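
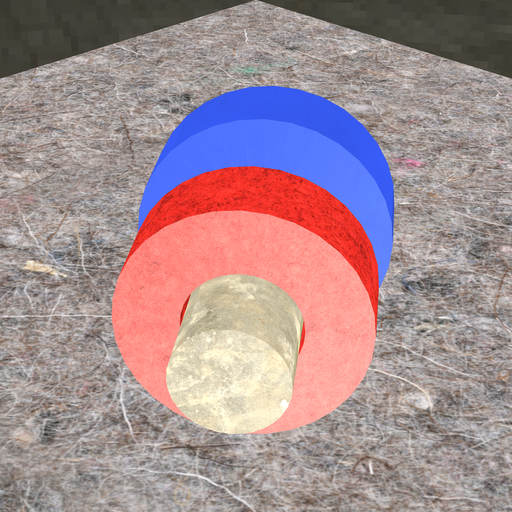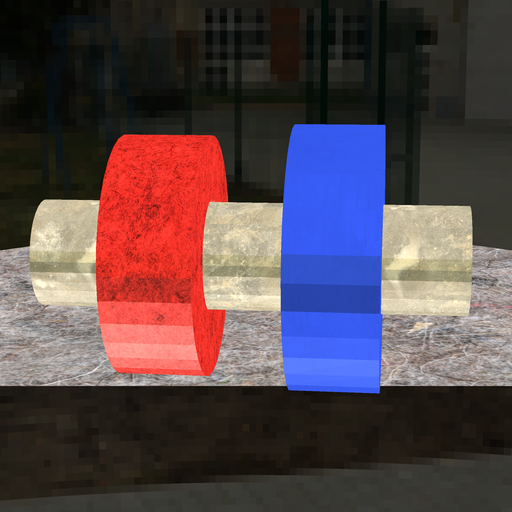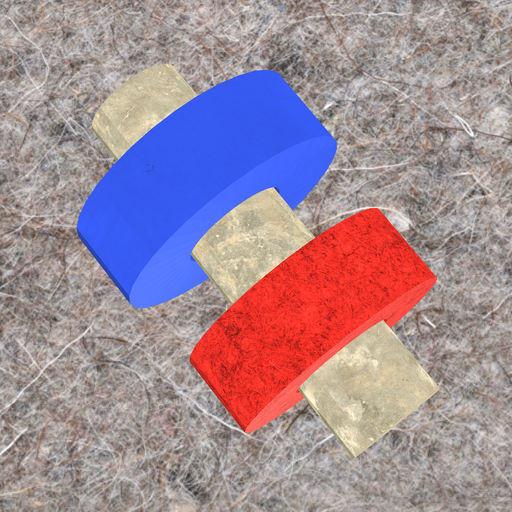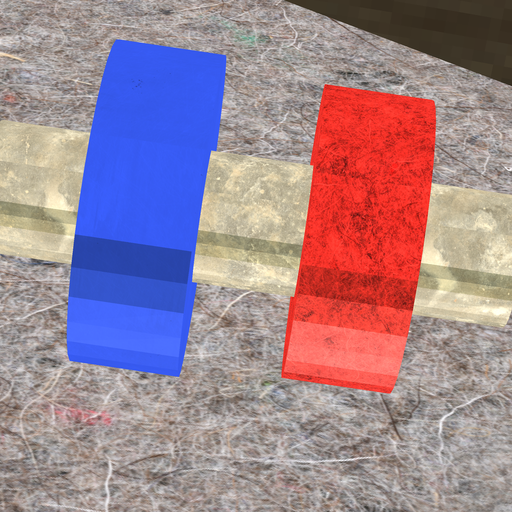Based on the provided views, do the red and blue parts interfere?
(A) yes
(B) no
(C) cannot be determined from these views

(B) no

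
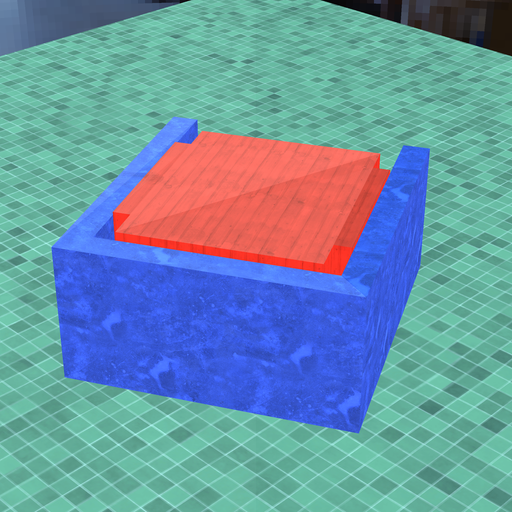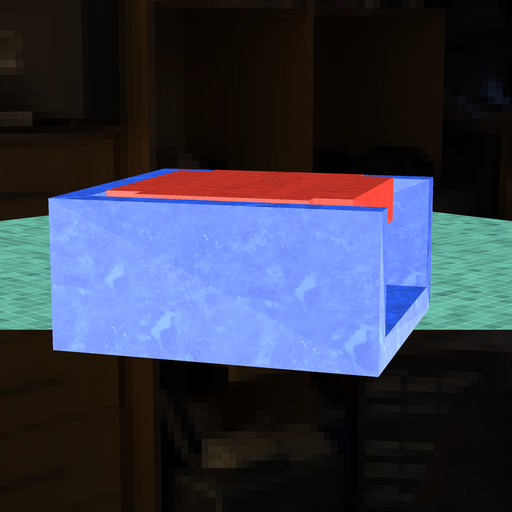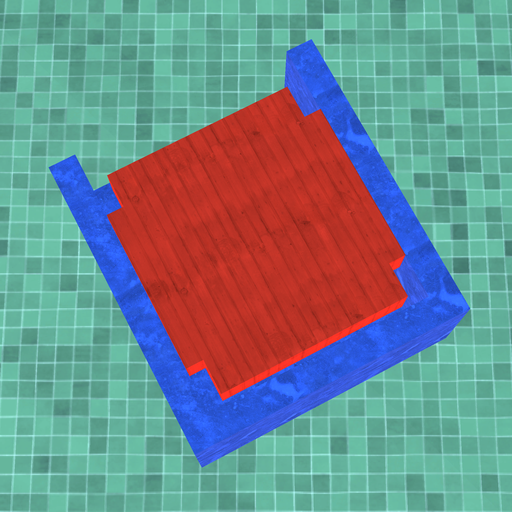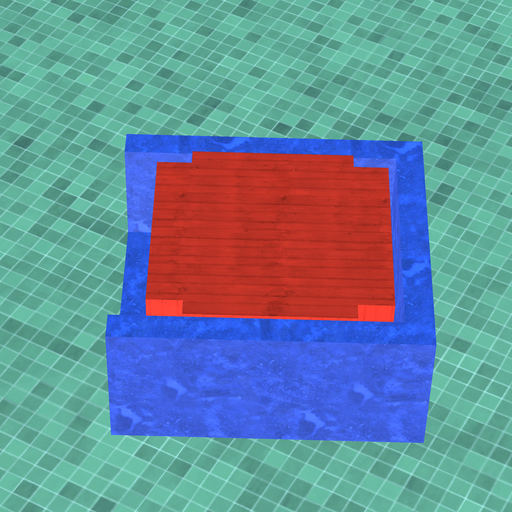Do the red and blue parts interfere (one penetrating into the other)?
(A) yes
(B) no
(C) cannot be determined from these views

(B) no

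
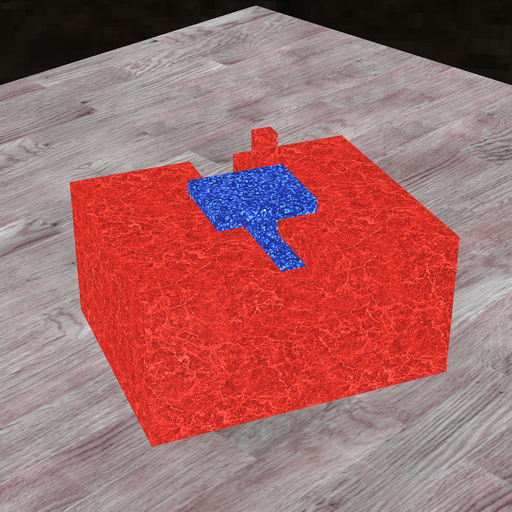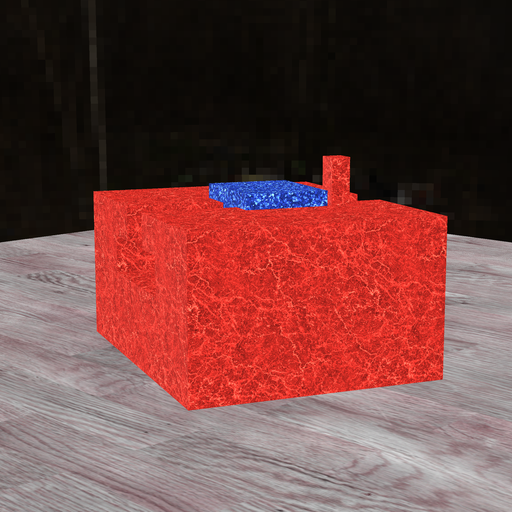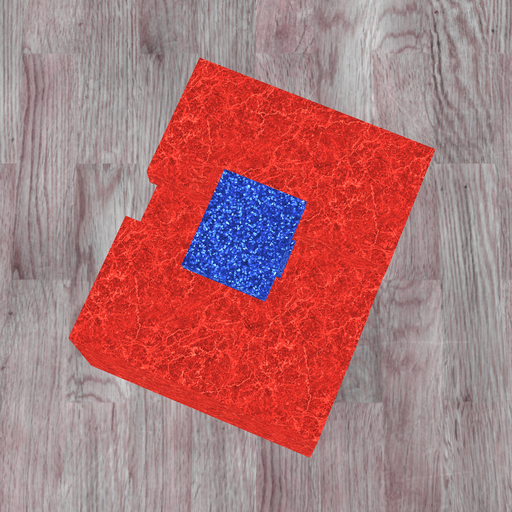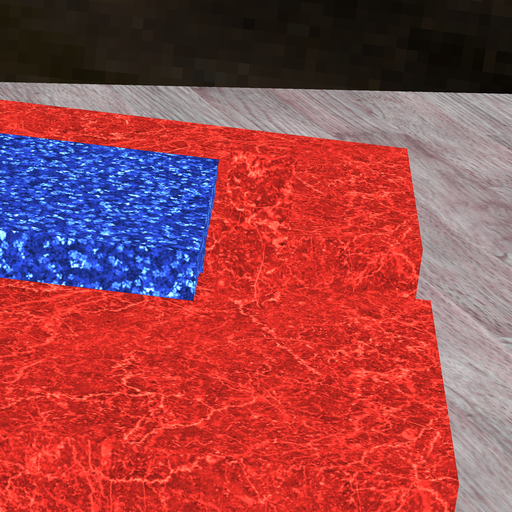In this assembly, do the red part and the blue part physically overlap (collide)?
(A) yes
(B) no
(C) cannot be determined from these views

(B) no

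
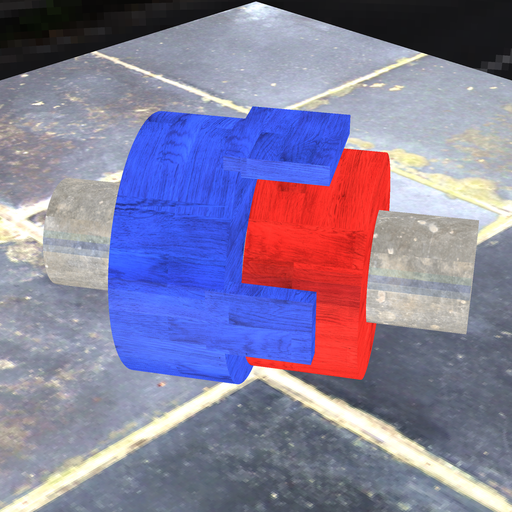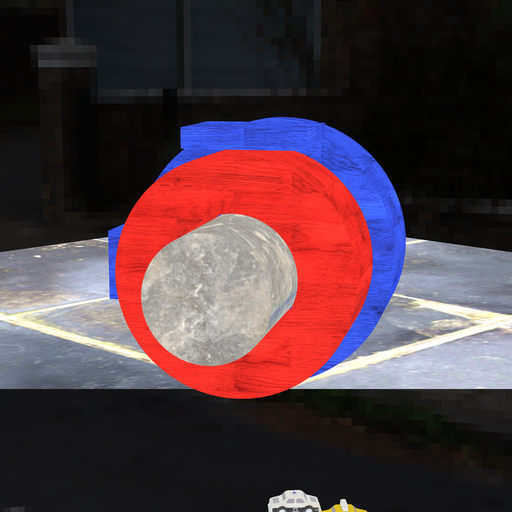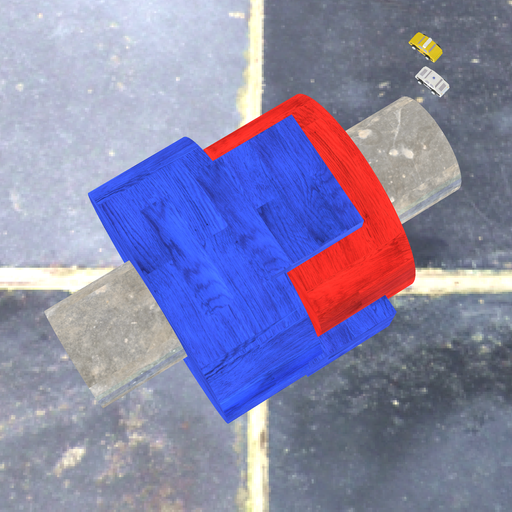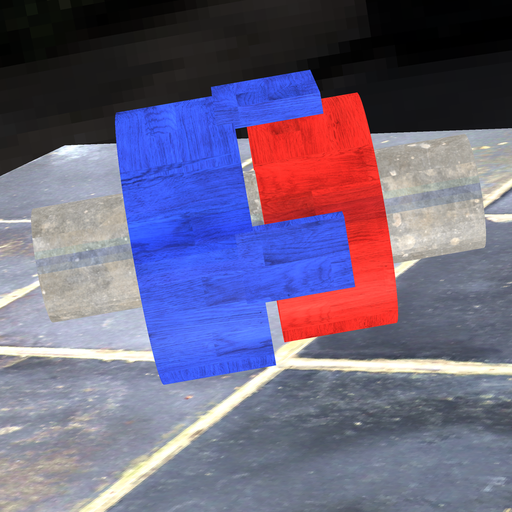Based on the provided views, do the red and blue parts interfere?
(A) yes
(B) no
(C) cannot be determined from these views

(B) no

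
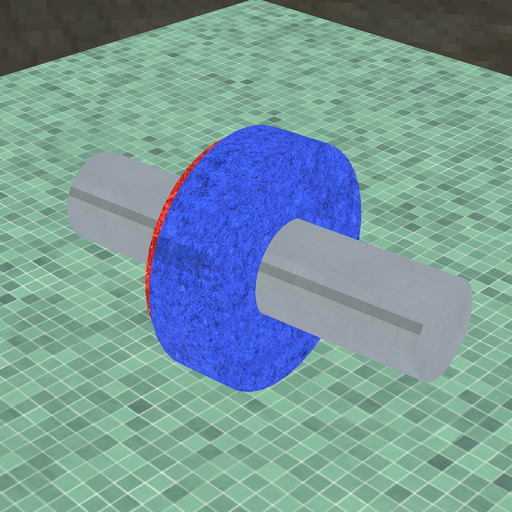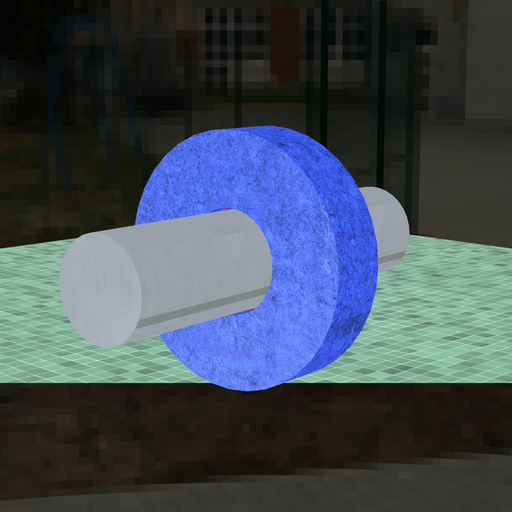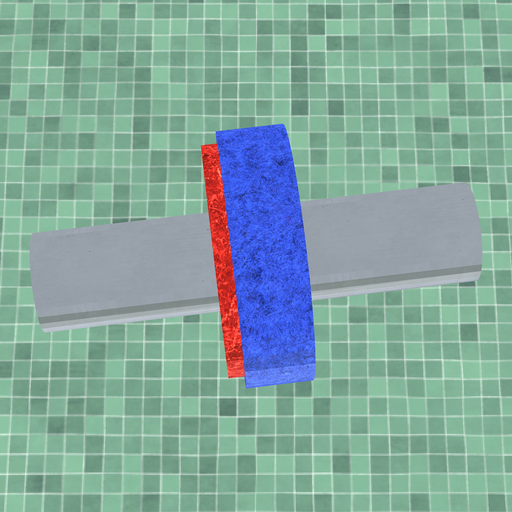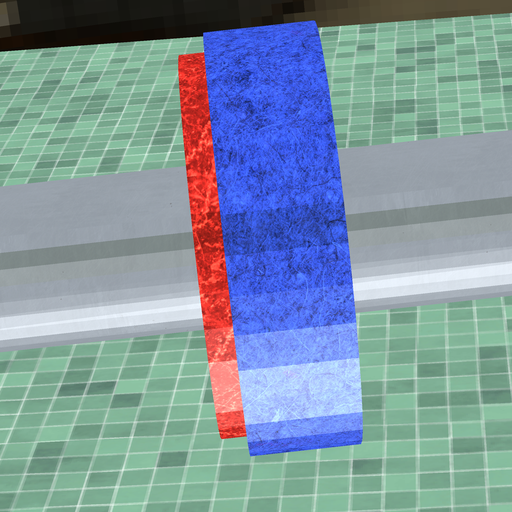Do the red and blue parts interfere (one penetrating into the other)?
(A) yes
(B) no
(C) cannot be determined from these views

(A) yes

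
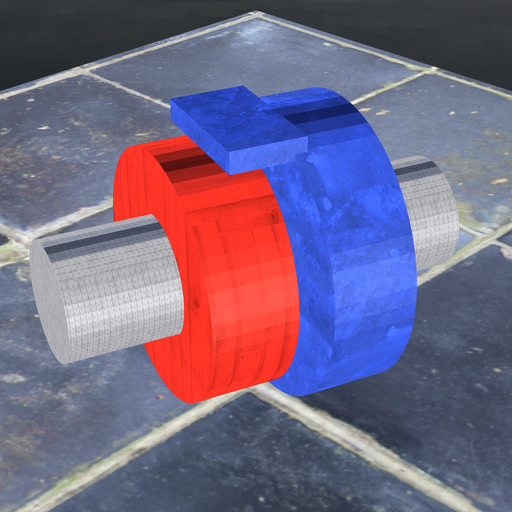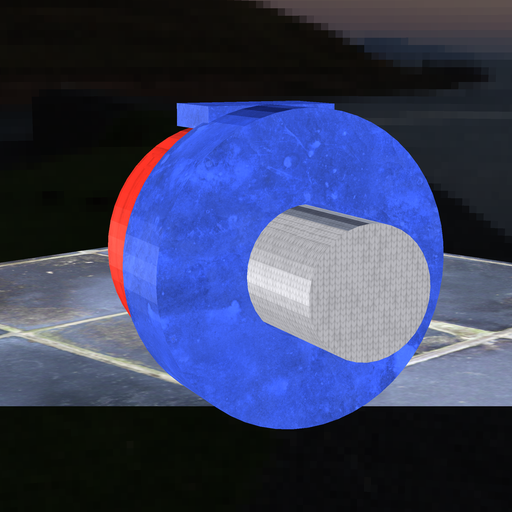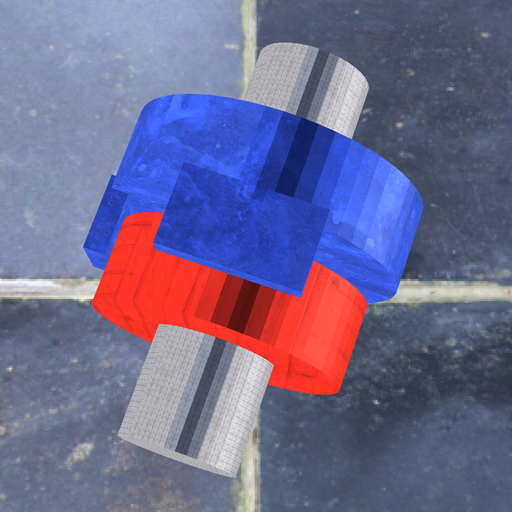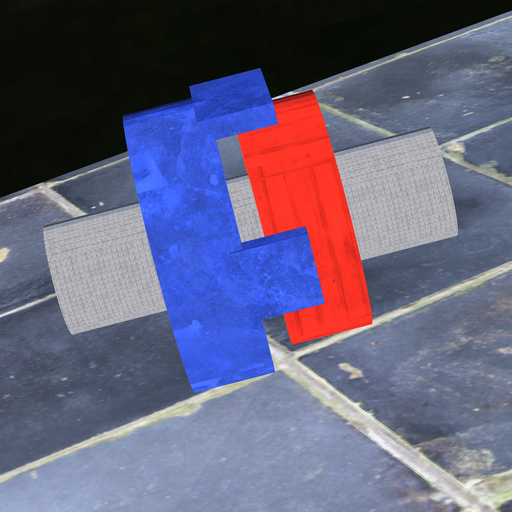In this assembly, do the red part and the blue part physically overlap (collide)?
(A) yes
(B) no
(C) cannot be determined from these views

(B) no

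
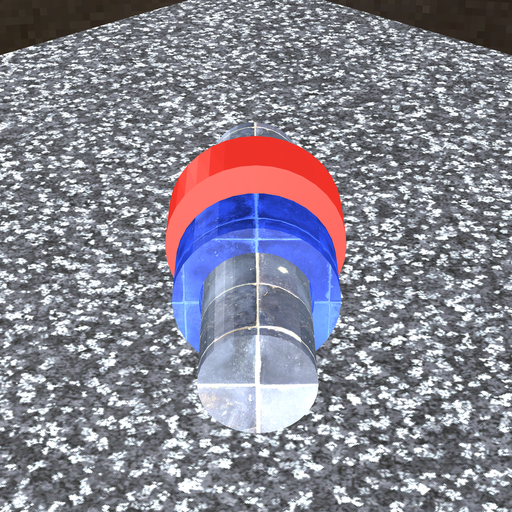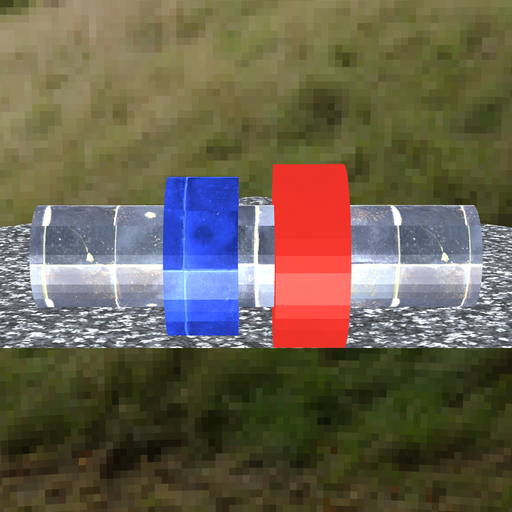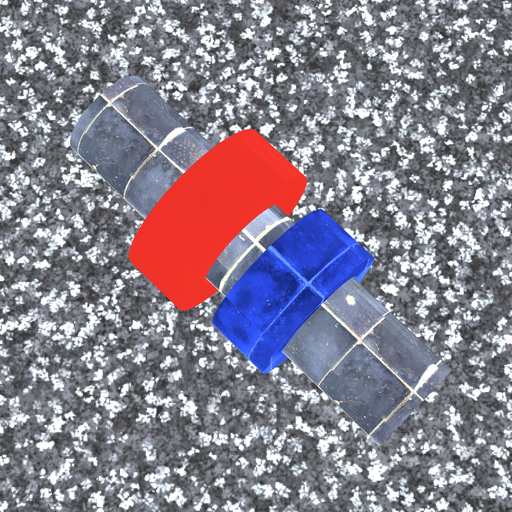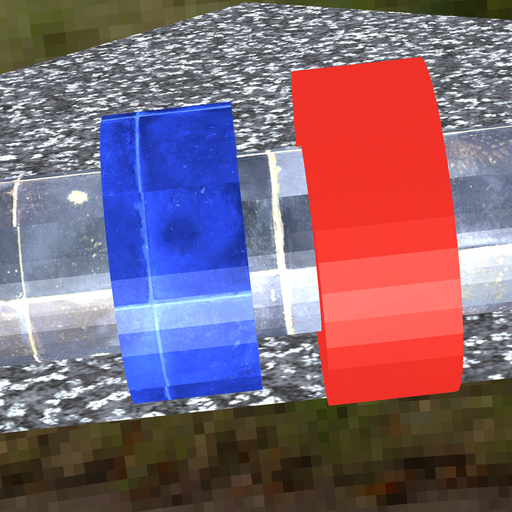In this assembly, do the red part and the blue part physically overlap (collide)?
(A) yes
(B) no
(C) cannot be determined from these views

(B) no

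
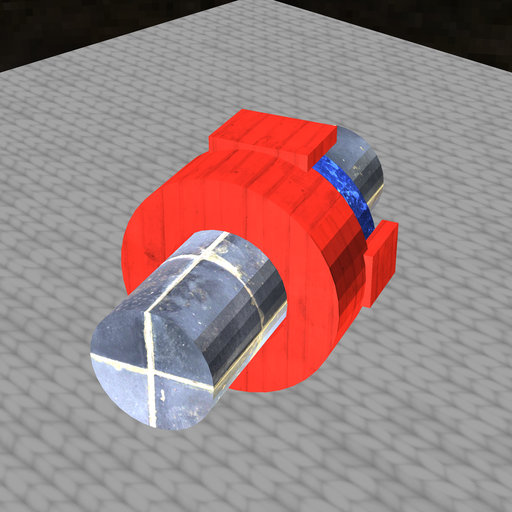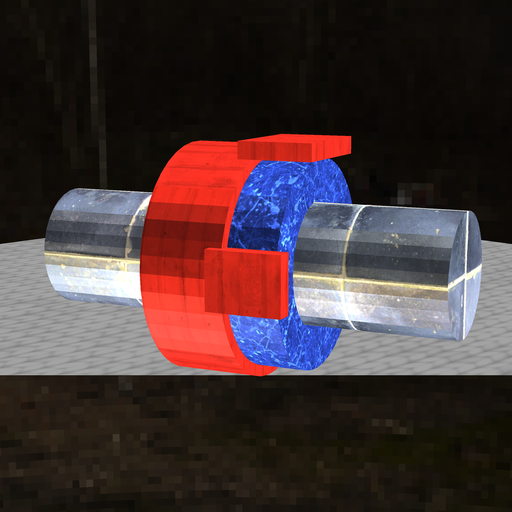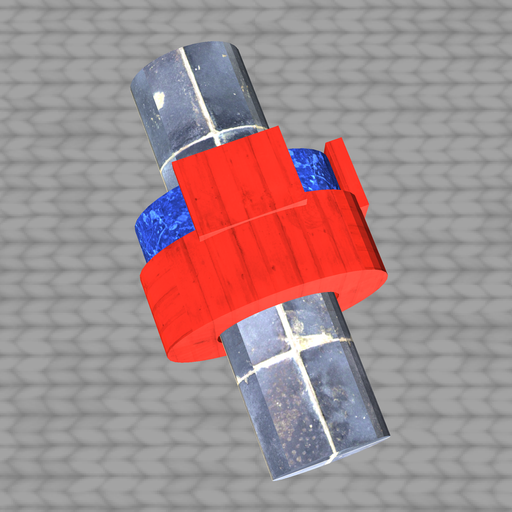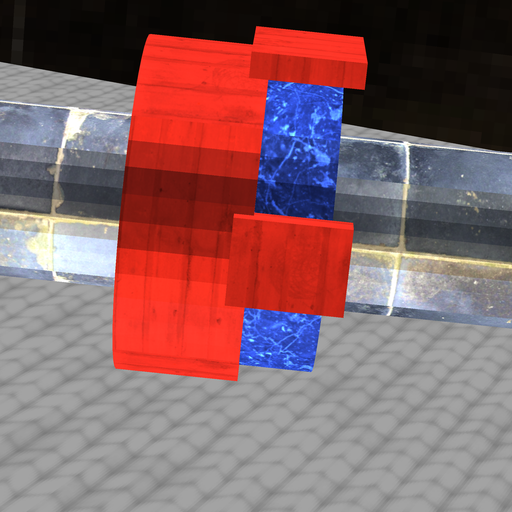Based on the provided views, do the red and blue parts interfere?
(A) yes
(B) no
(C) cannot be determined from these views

(A) yes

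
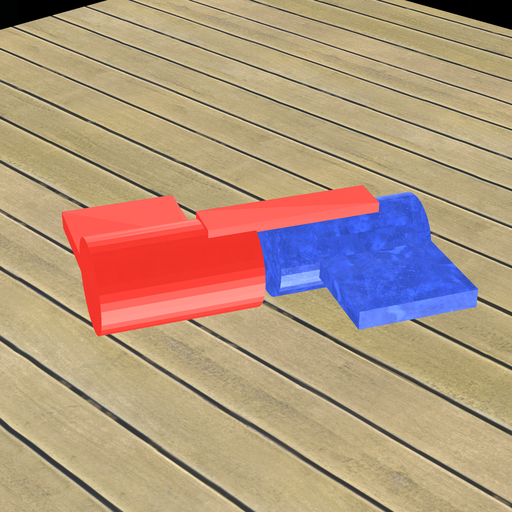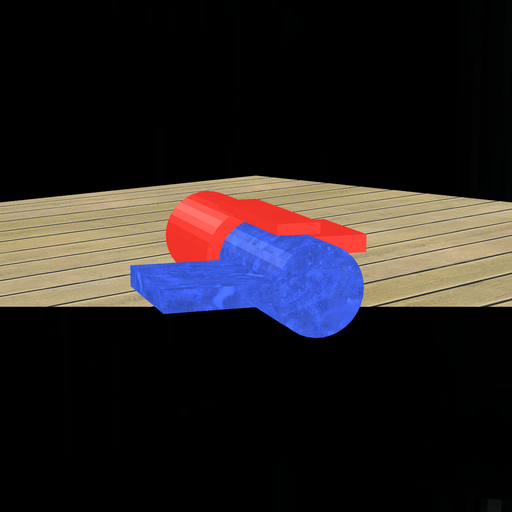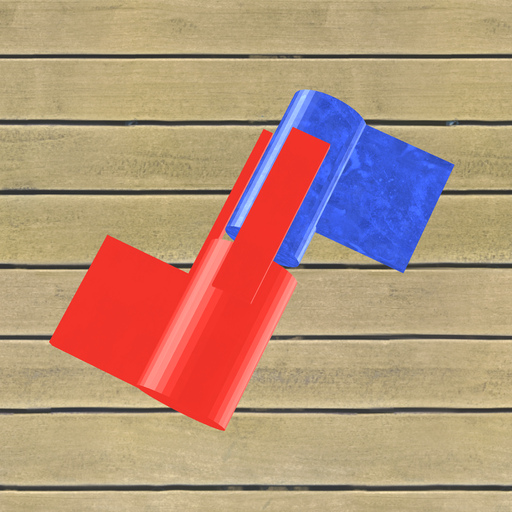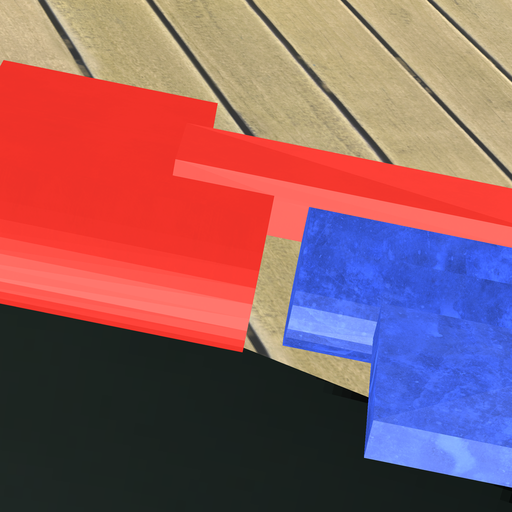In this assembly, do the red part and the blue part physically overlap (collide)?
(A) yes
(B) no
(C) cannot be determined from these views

(B) no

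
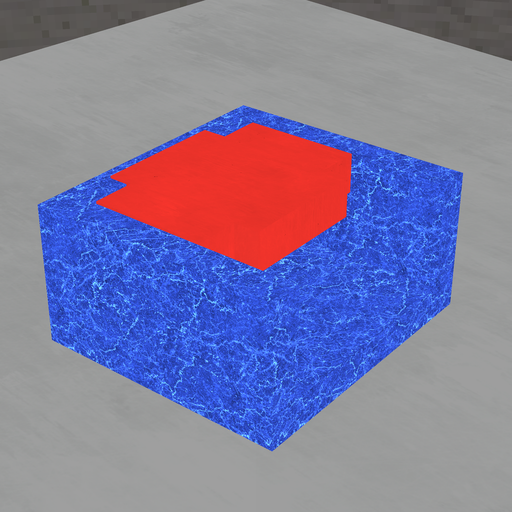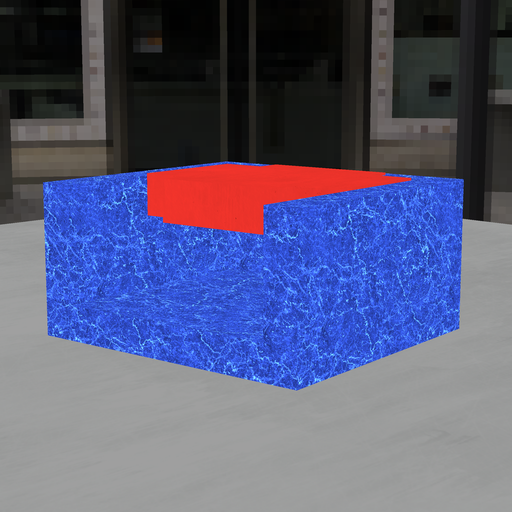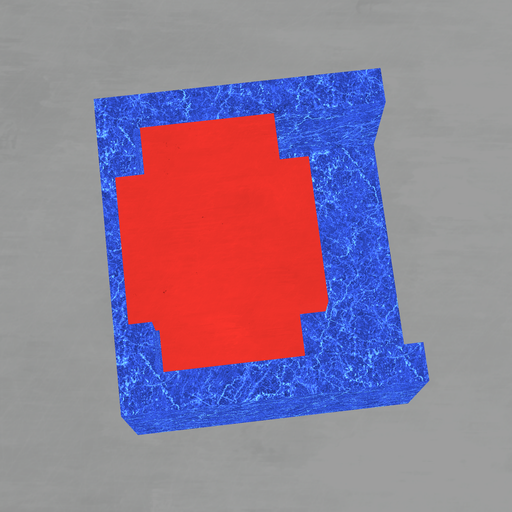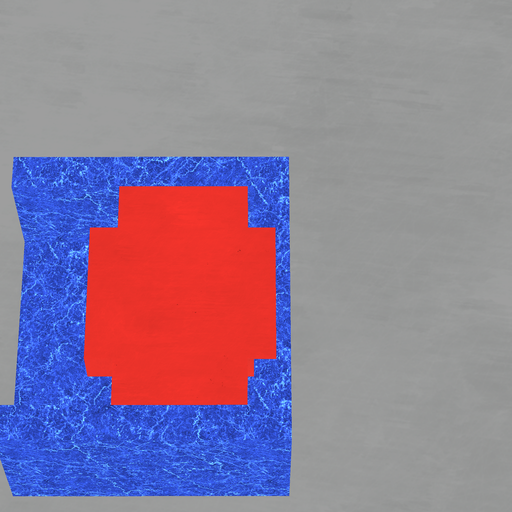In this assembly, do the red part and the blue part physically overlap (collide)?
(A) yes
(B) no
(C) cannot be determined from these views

(A) yes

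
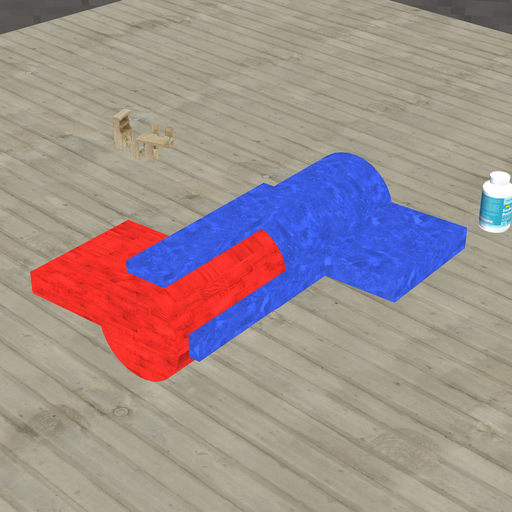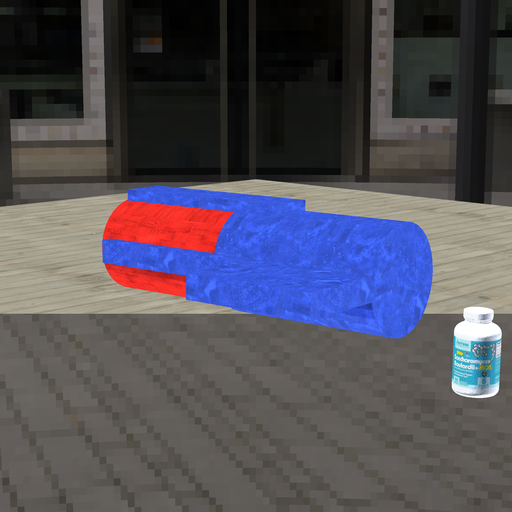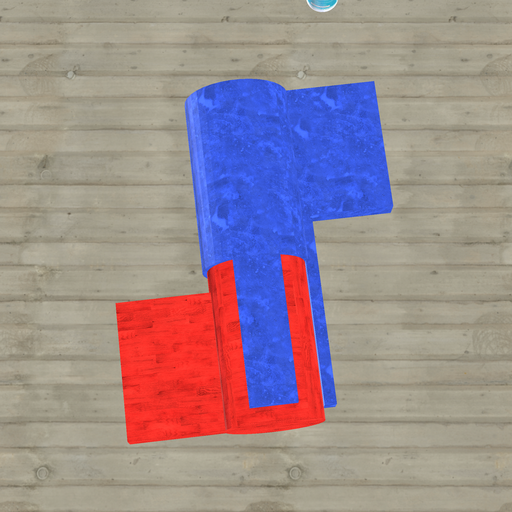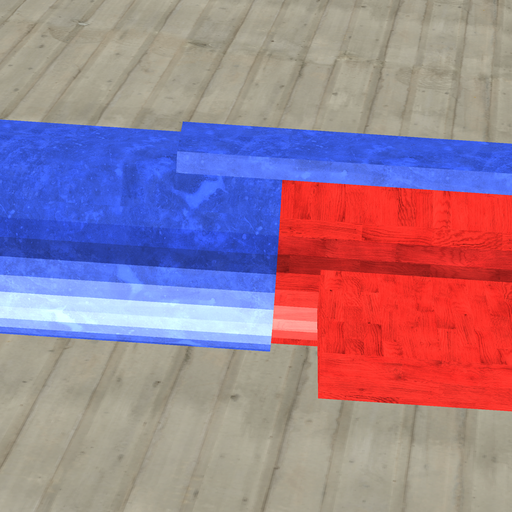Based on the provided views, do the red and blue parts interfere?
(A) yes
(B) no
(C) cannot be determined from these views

(A) yes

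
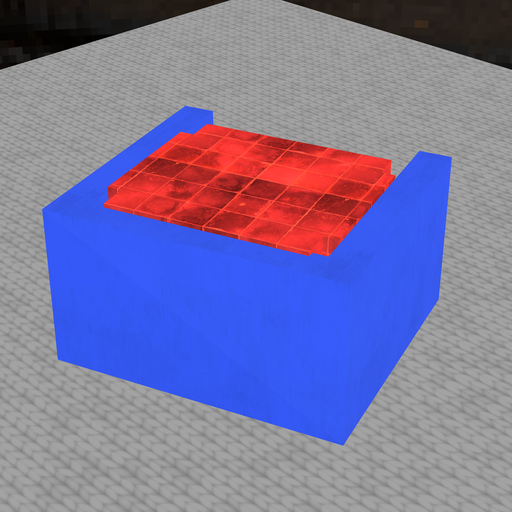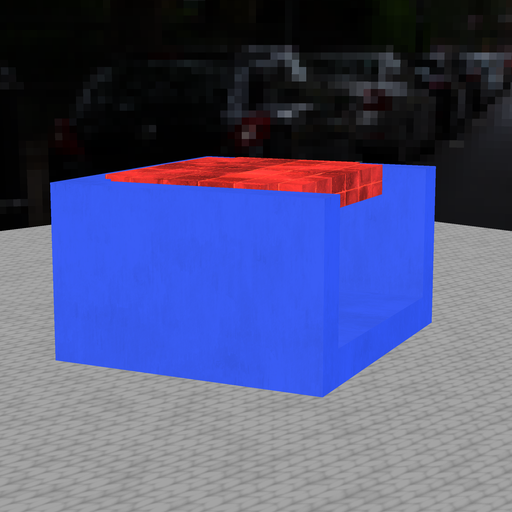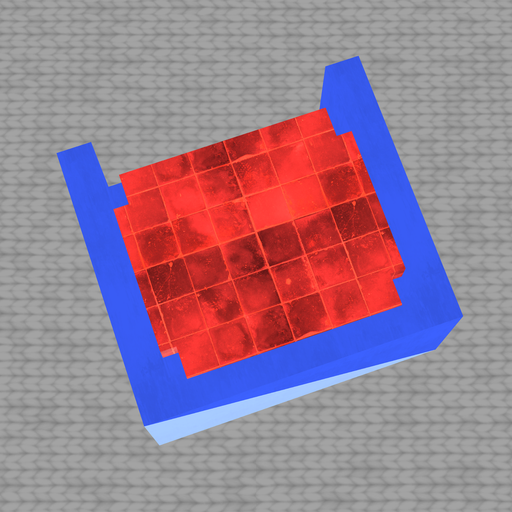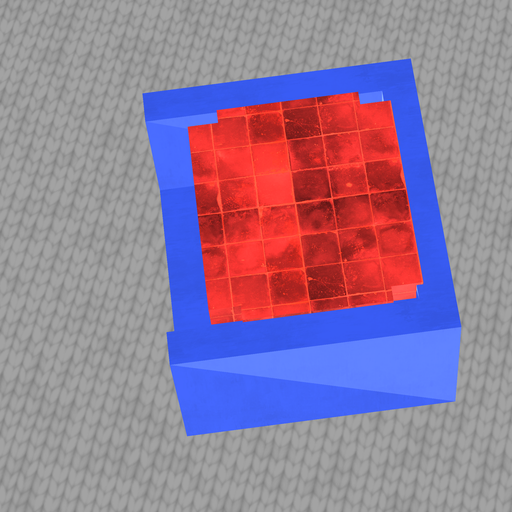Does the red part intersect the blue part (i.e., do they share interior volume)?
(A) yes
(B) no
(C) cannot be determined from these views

(A) yes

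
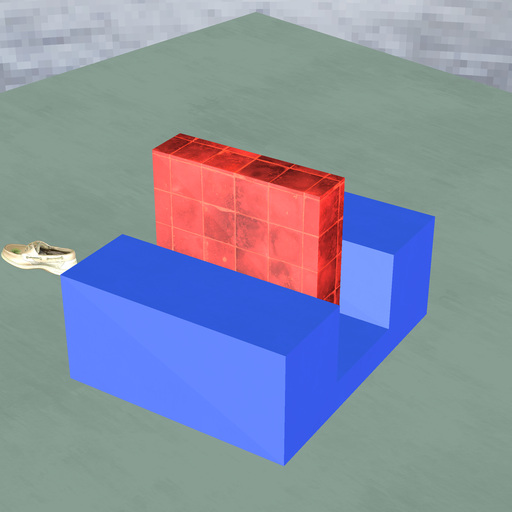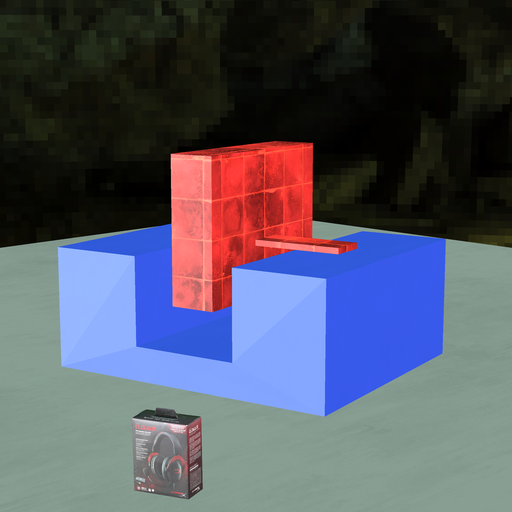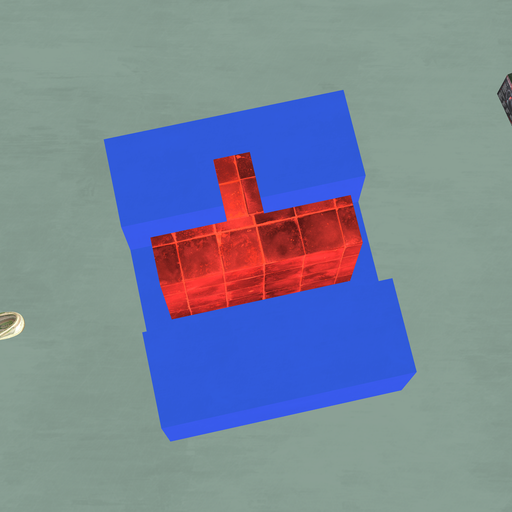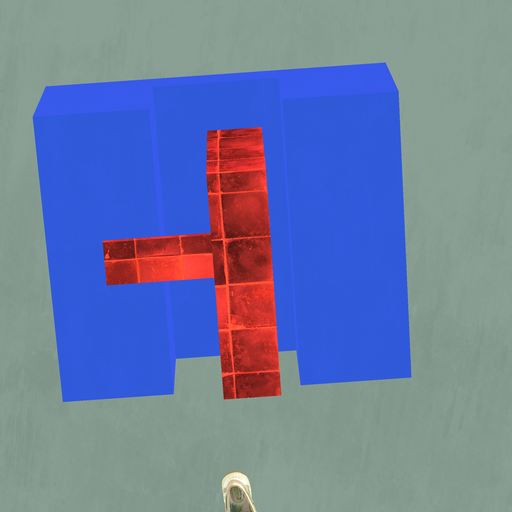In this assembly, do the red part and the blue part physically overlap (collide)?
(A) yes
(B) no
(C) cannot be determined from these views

(B) no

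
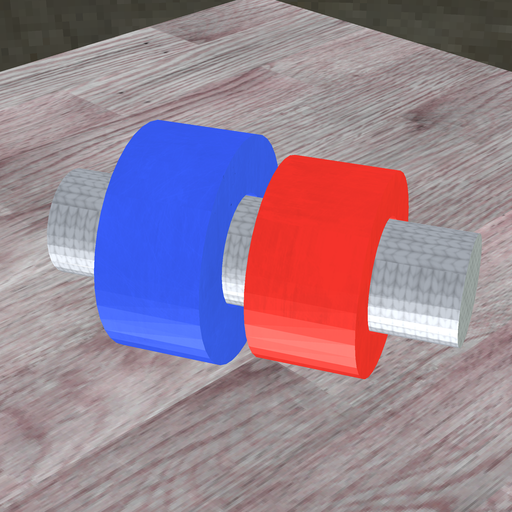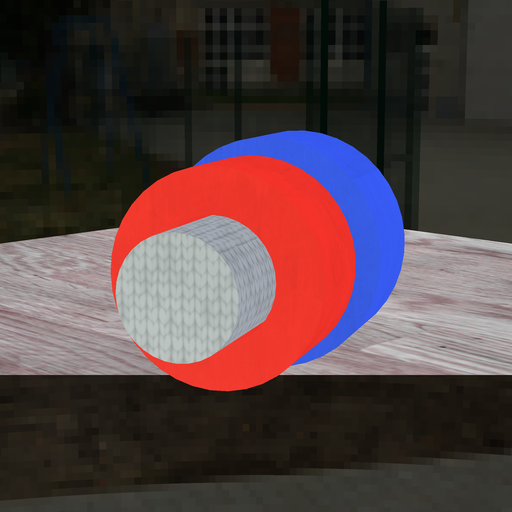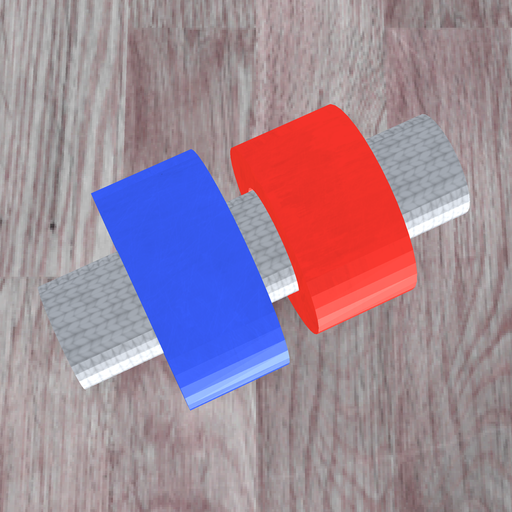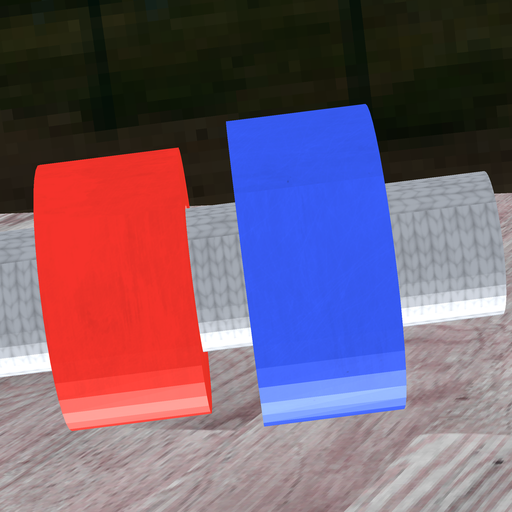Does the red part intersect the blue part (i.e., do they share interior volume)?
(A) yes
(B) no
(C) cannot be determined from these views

(B) no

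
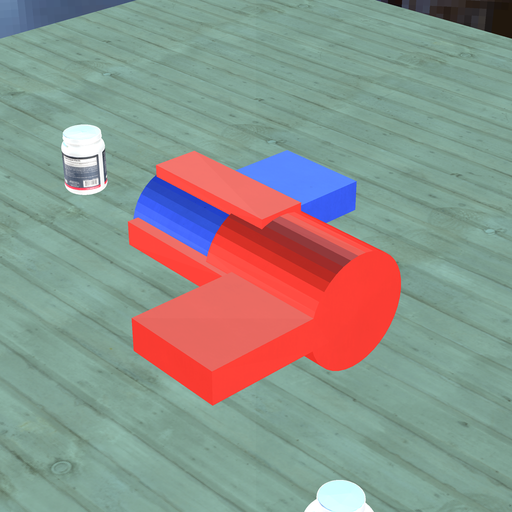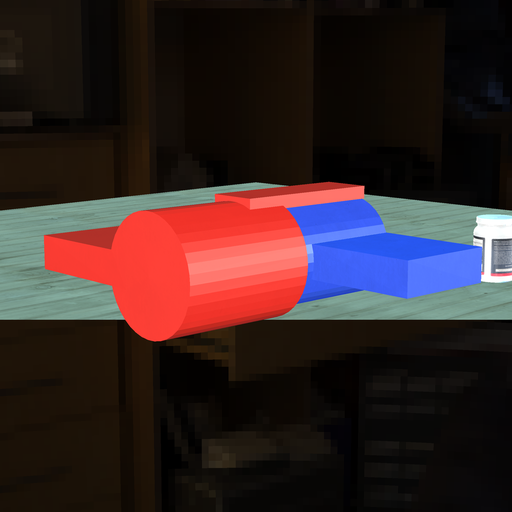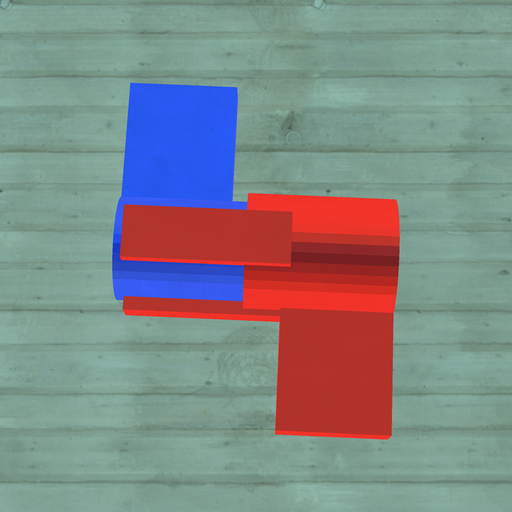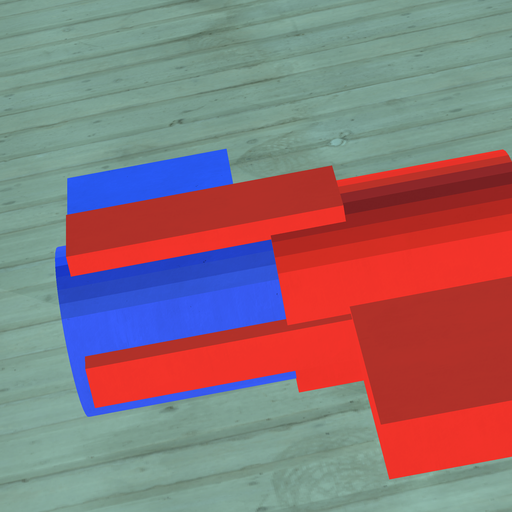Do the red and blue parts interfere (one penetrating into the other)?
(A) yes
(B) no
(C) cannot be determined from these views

(A) yes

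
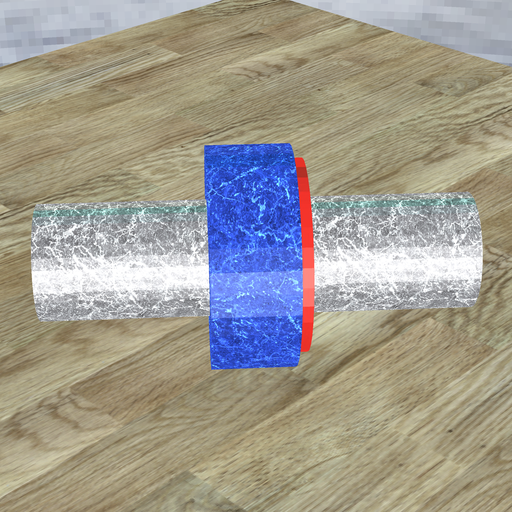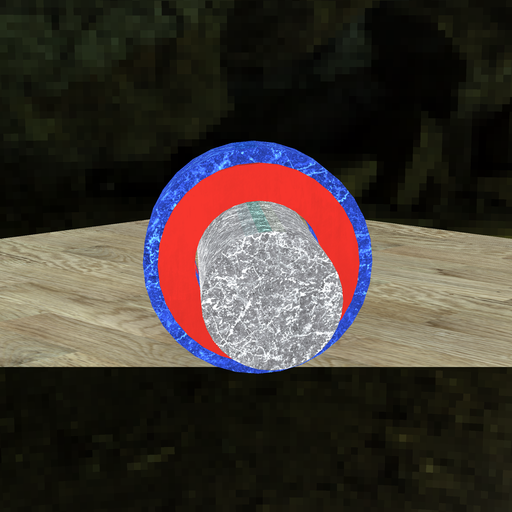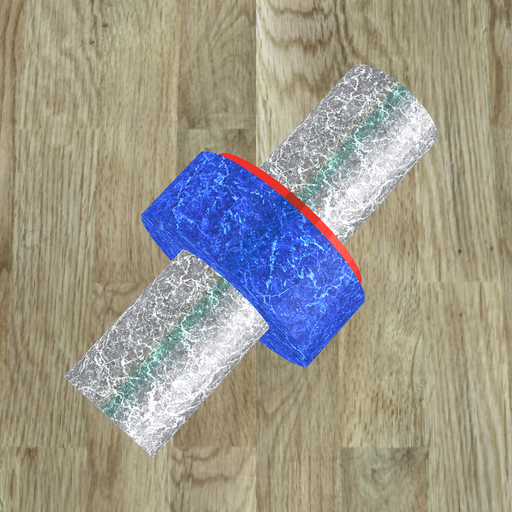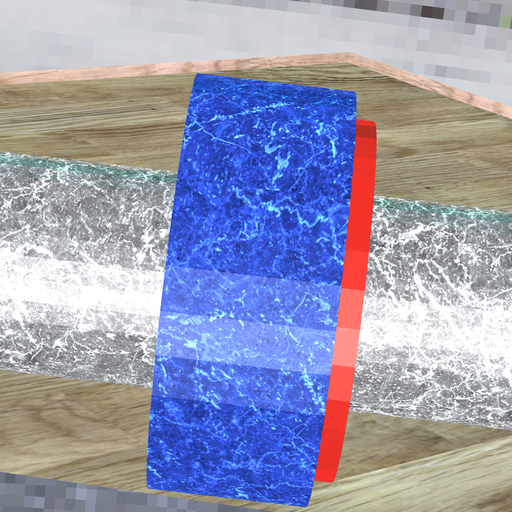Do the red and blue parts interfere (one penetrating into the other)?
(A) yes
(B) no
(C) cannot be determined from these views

(A) yes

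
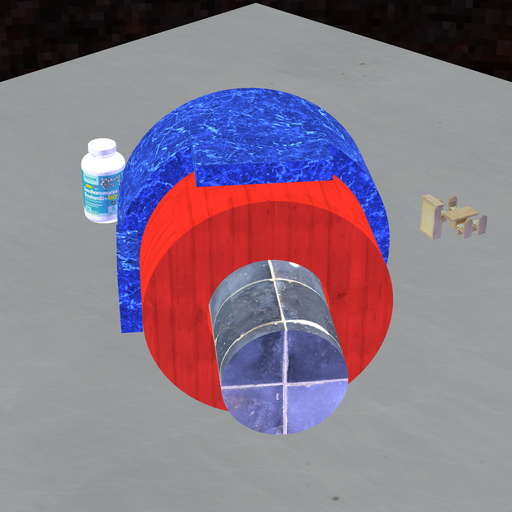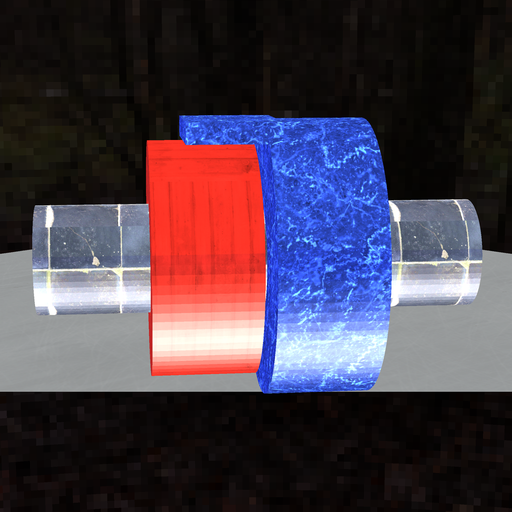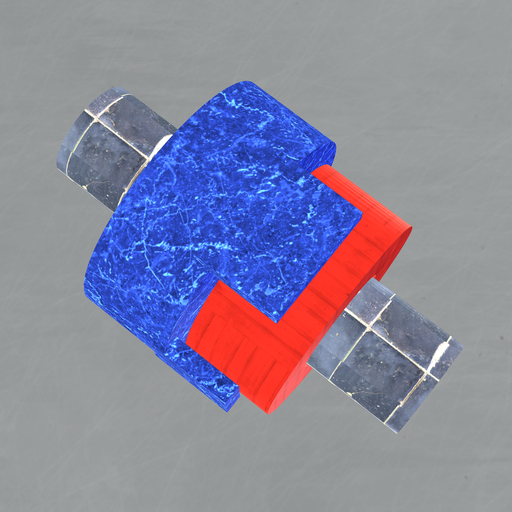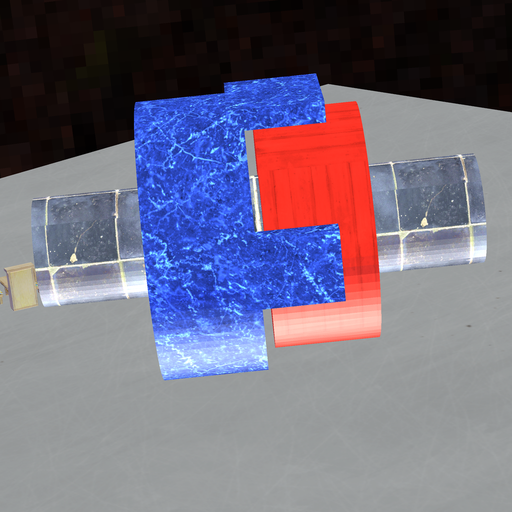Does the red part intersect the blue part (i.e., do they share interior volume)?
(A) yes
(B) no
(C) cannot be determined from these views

(B) no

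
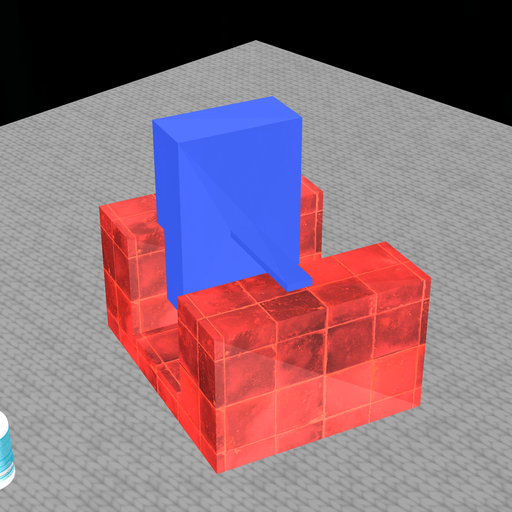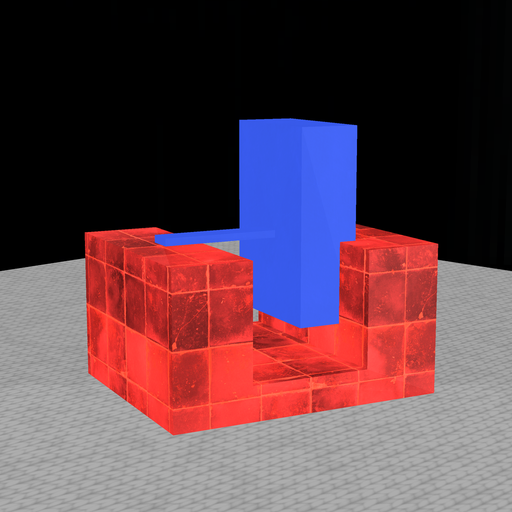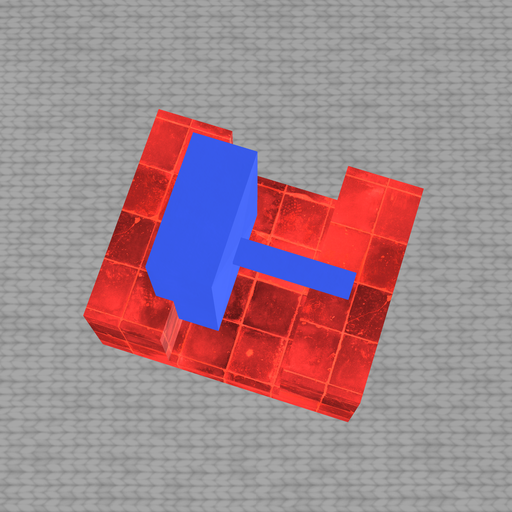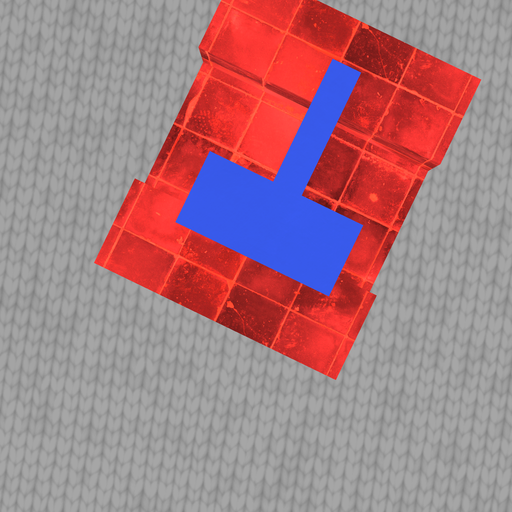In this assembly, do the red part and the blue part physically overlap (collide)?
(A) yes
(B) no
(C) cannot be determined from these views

(A) yes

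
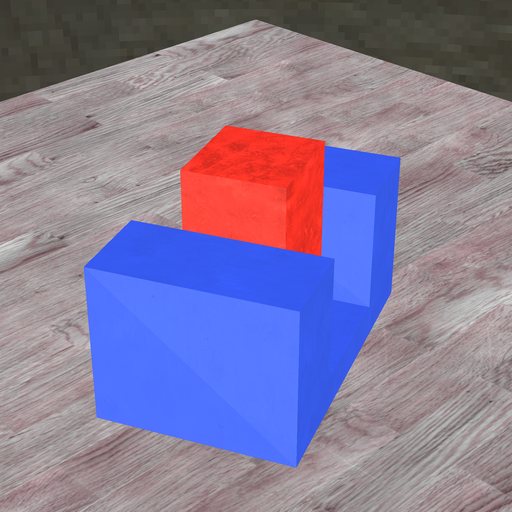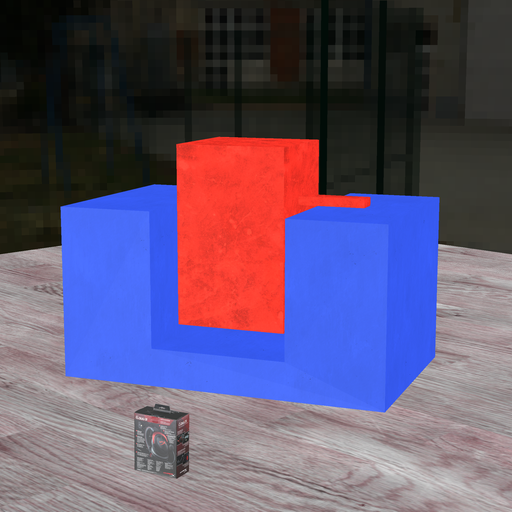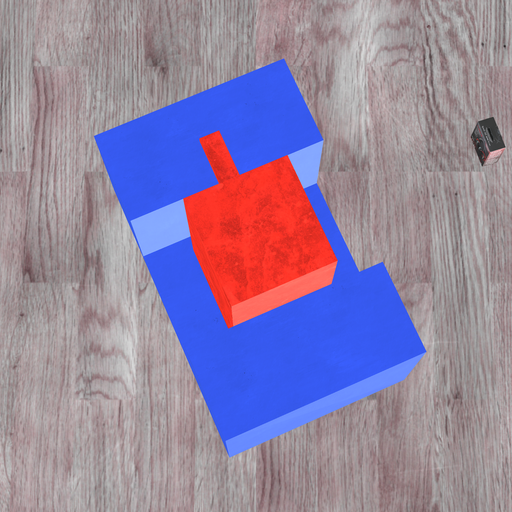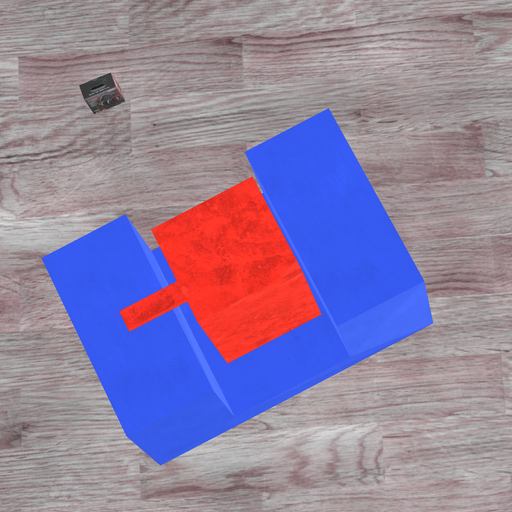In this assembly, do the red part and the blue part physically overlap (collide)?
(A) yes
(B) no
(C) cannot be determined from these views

(B) no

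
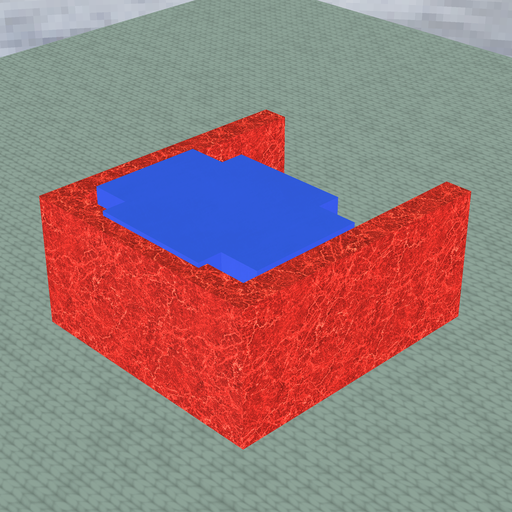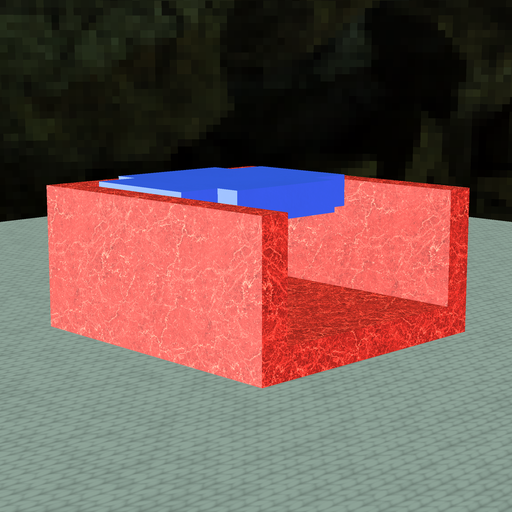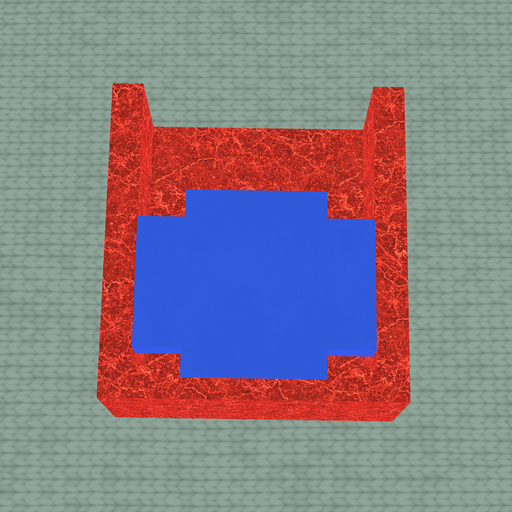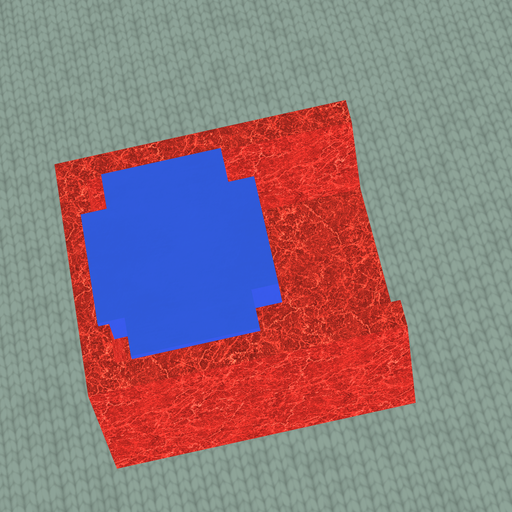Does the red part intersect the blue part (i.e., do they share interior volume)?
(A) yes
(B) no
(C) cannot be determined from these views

(A) yes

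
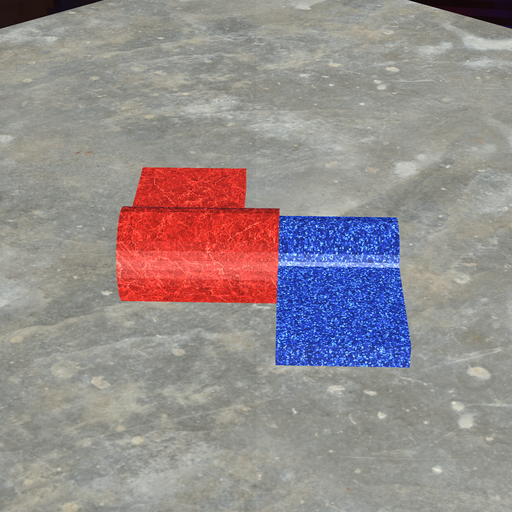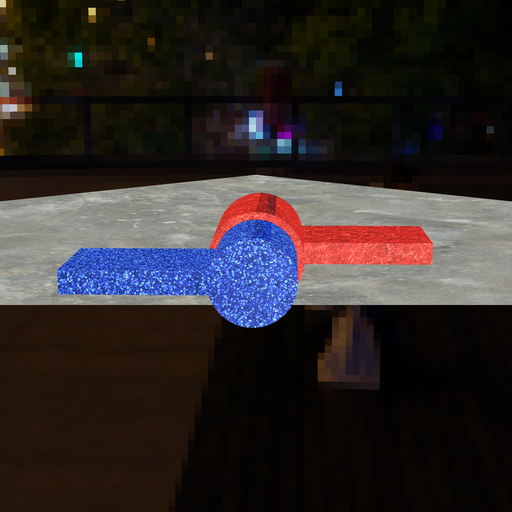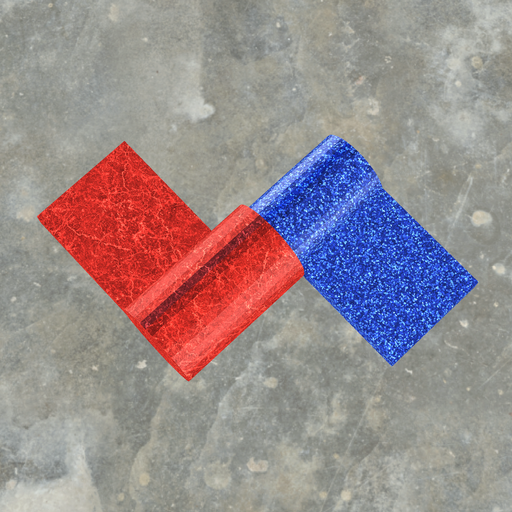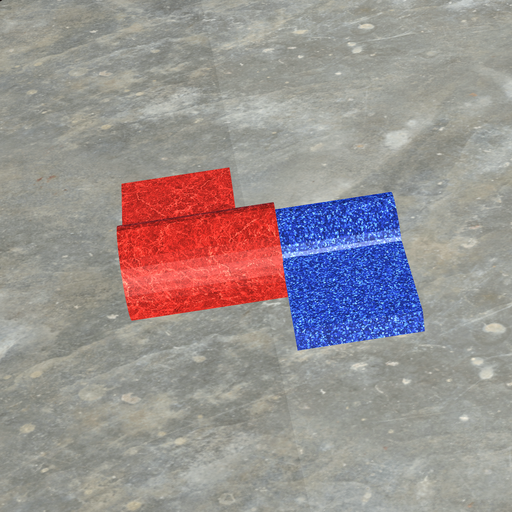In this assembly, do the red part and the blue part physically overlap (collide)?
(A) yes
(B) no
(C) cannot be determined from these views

(A) yes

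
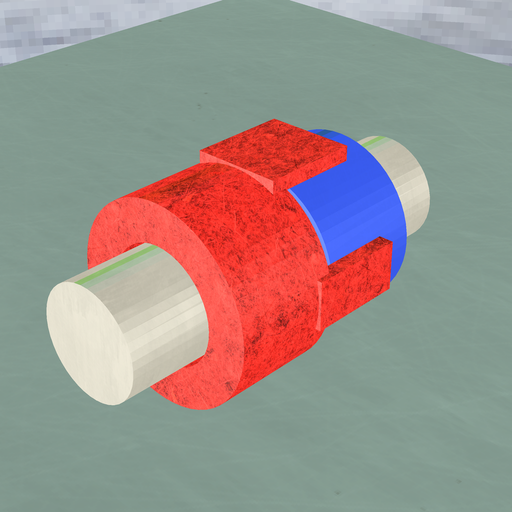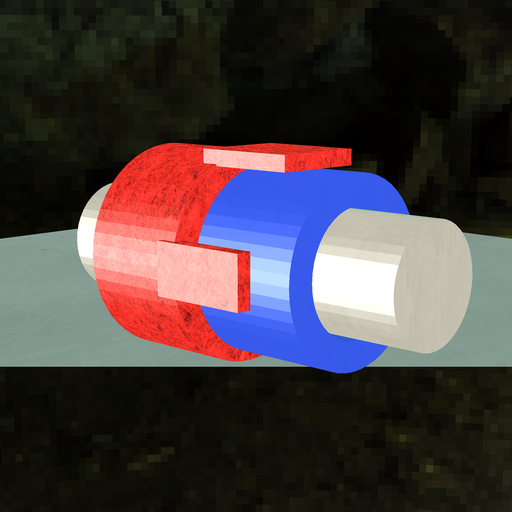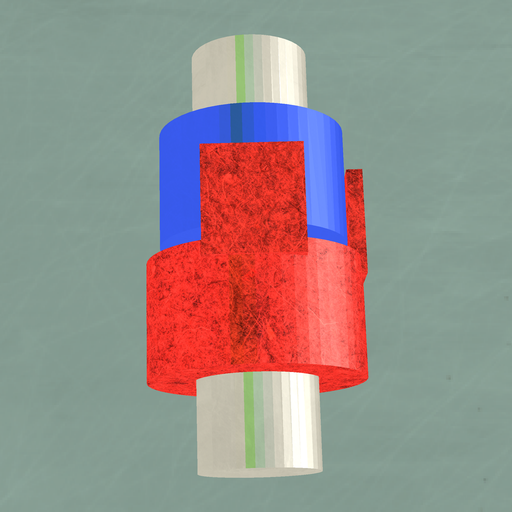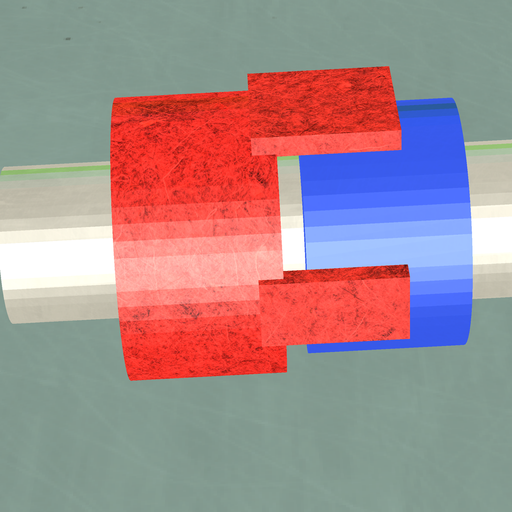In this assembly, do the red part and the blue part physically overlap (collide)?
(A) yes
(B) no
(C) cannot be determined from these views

(B) no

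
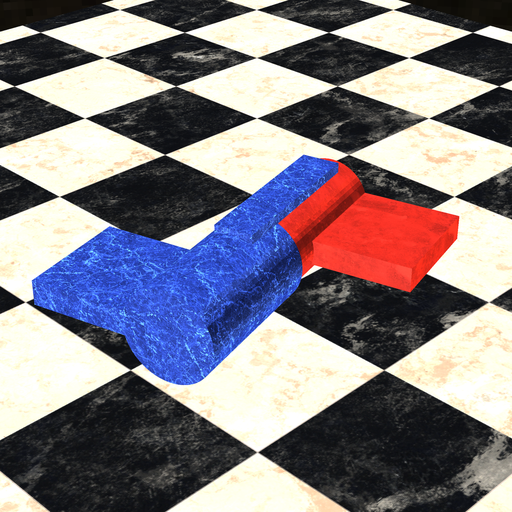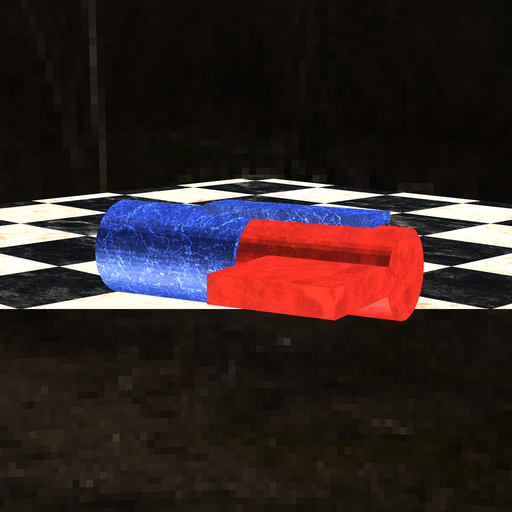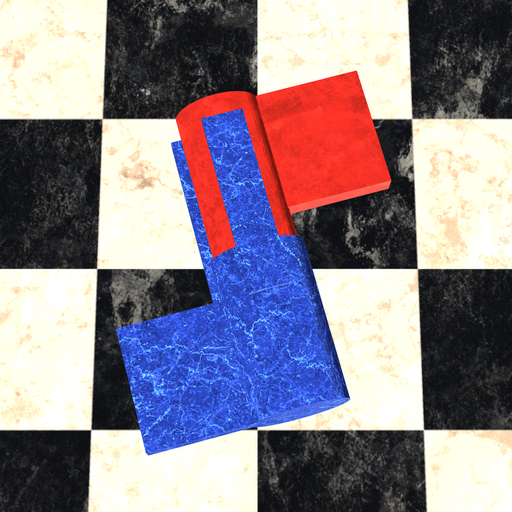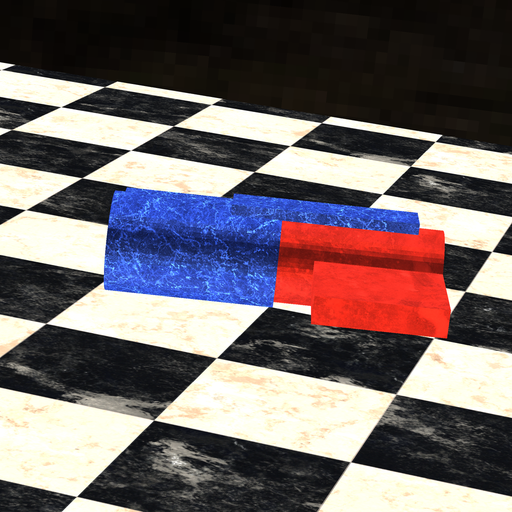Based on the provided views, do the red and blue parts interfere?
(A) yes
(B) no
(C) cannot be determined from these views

(A) yes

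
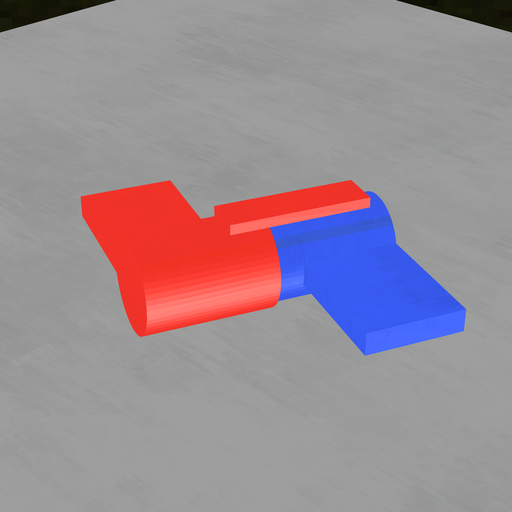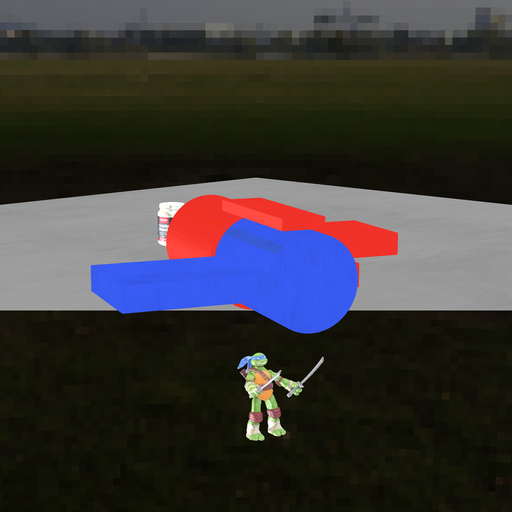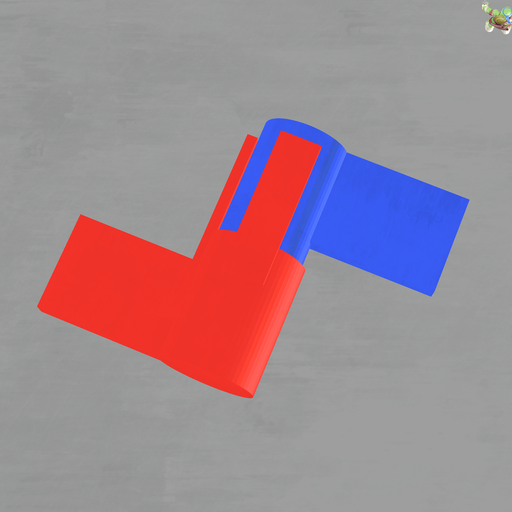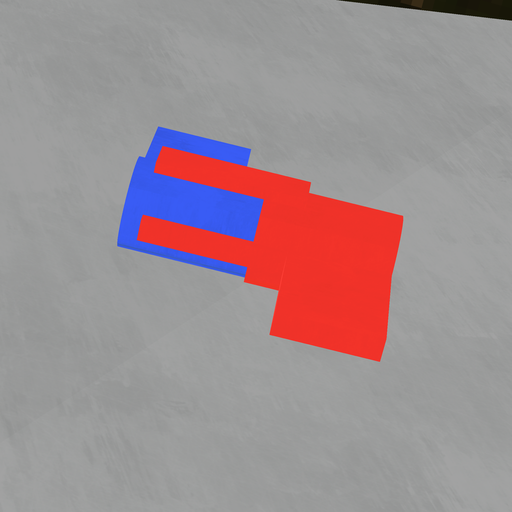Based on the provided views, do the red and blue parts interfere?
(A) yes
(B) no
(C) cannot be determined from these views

(A) yes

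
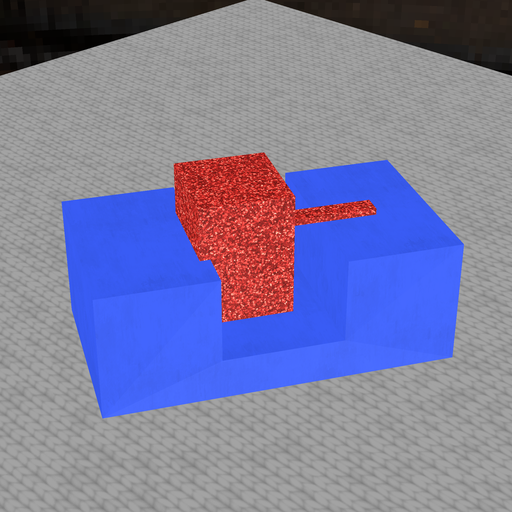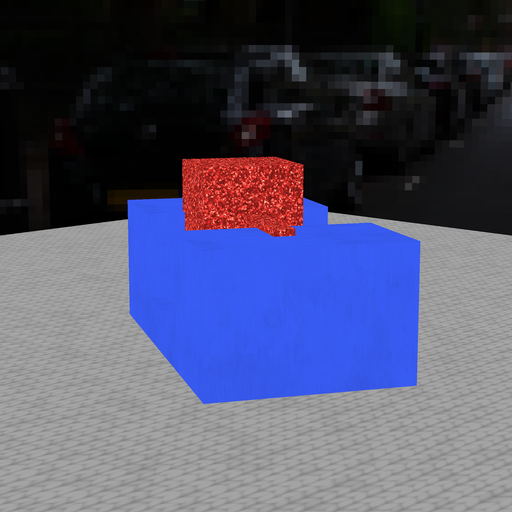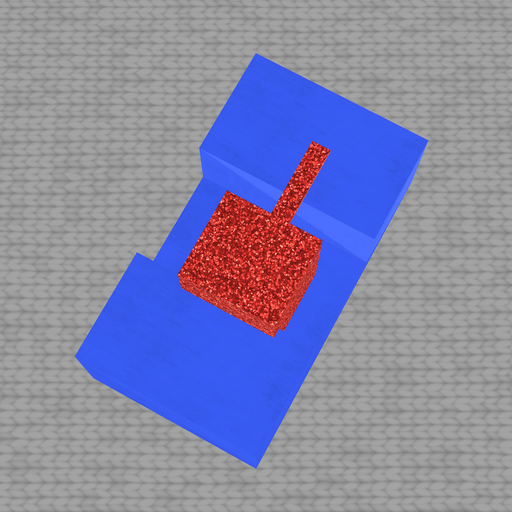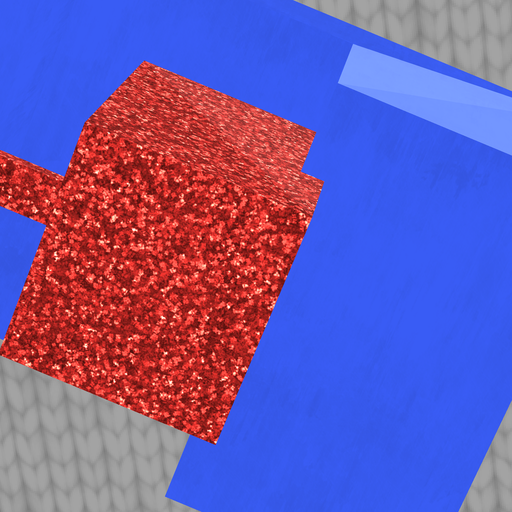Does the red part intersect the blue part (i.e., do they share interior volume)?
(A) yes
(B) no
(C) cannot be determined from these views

(A) yes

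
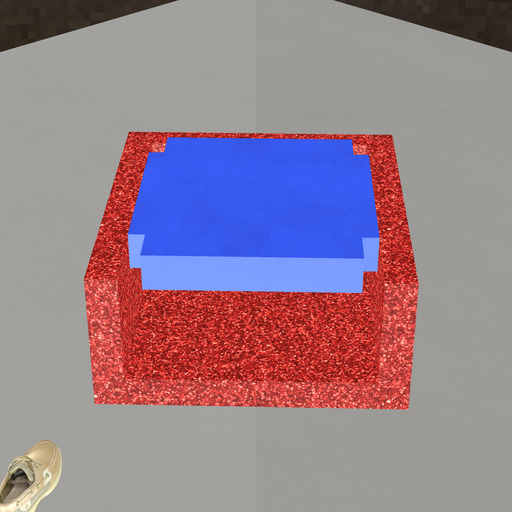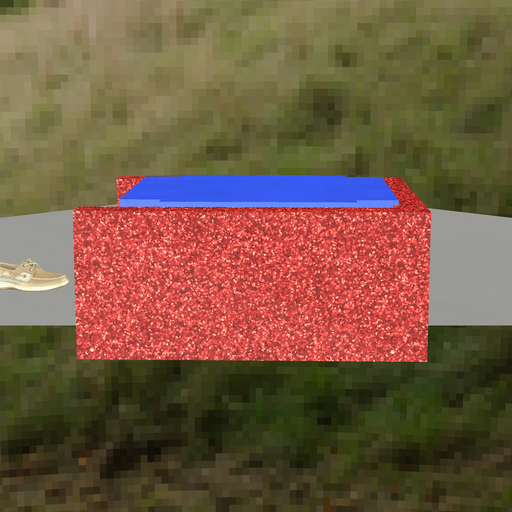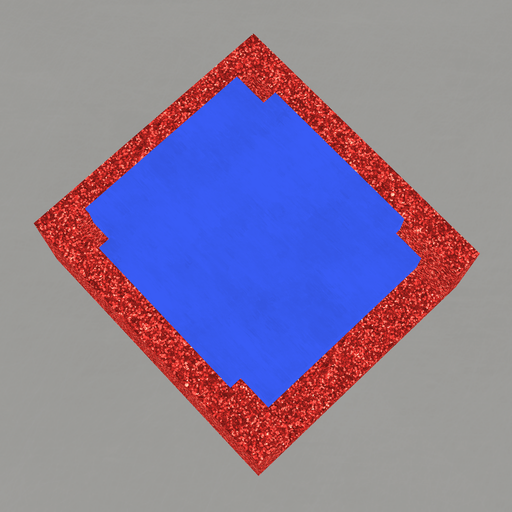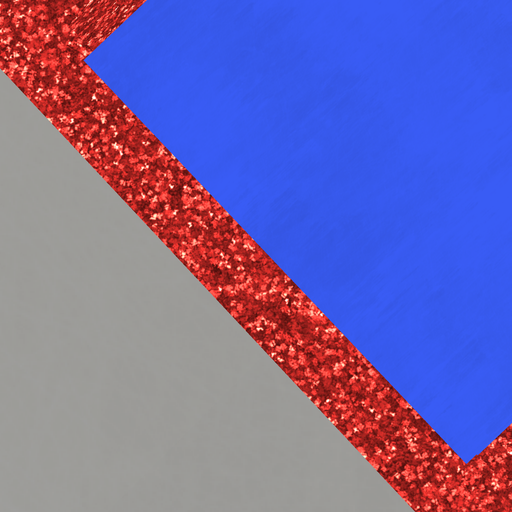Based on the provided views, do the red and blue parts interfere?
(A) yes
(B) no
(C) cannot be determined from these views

(A) yes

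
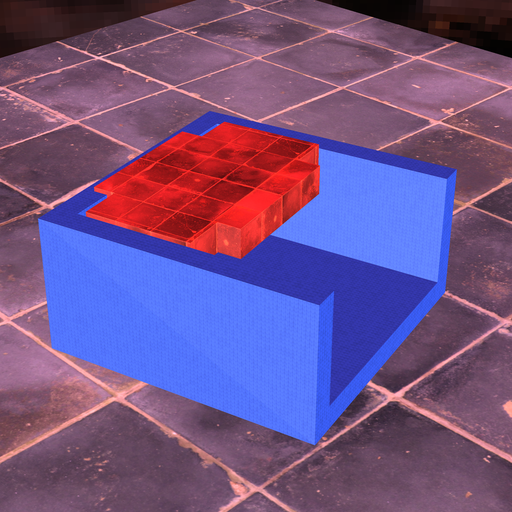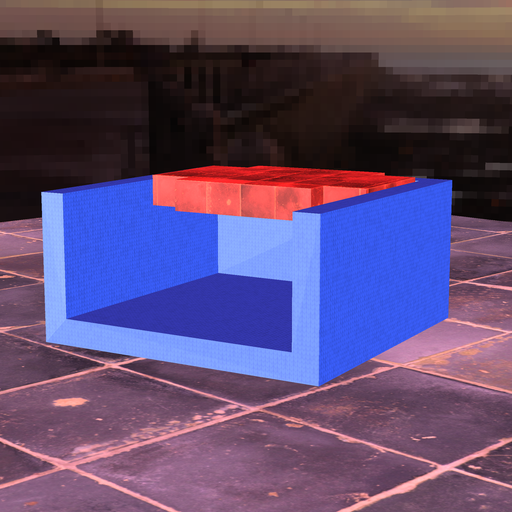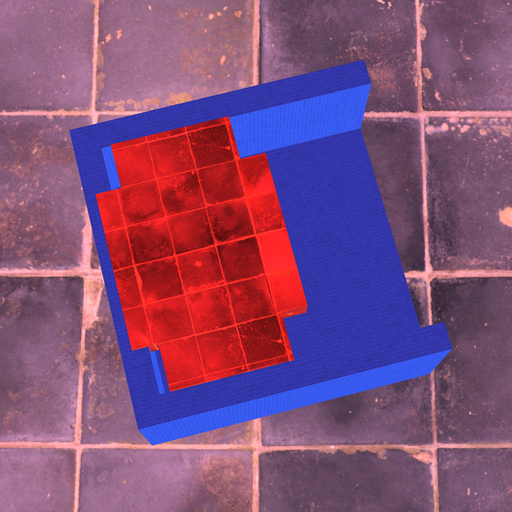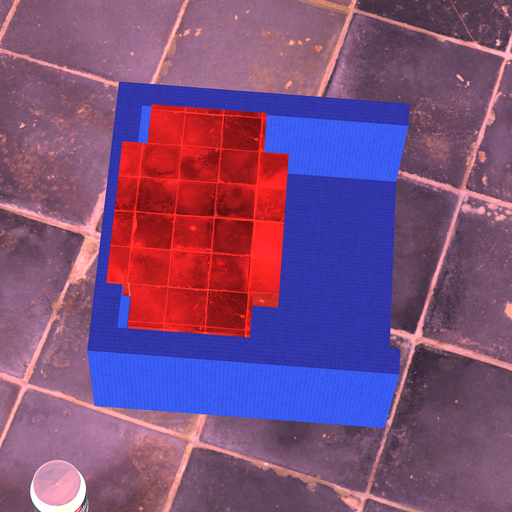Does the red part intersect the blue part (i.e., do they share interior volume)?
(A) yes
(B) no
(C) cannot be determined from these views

(A) yes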